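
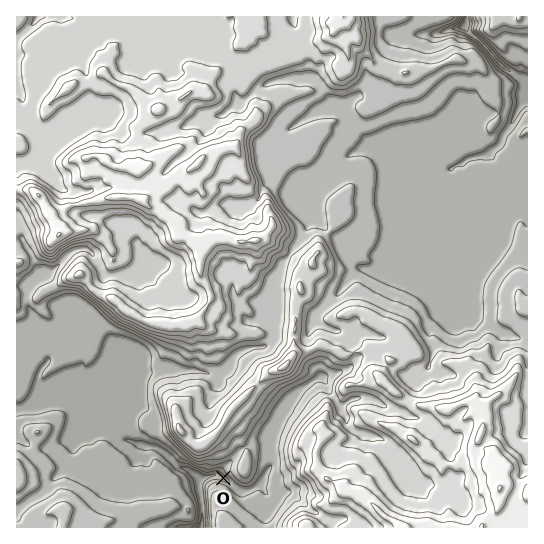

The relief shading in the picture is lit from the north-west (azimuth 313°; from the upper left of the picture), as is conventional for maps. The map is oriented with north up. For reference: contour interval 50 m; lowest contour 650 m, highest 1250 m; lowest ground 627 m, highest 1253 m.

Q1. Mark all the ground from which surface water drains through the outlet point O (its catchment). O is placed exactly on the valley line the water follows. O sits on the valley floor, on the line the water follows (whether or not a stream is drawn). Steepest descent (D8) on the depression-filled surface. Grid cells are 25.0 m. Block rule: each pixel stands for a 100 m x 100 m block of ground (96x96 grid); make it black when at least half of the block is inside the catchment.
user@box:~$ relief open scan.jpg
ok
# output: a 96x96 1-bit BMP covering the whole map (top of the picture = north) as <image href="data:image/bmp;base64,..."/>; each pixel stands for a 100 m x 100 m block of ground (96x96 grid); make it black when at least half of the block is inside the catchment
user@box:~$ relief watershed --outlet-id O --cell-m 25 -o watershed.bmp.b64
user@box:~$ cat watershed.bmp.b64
<image width="96" height="96" href="data:image/bmp;base64,Qk2+BAAAAAAAAD4AAAAoAAAAYAAAAGAAAAABAAEAAAAAAIAEAAATCwAAEwsAAAIAAAAAAAAA////AAAAAAAAAAAAAf///////wAAAAAAAf///////4AAAAAAAf///////8AAAAAAAf///////8AAAAAAAf///////+AAAAAAAf///////+AAAAAAAf///////+AAAAAAAf///////+AAAAAAAf///////+AAAAAAAf///////+AAAAAAAP///////+AAAAAAAB///////+AAAAAAAB///////8AAAAAAAB///////8AAAAAAAB///////4AAAAAAAB///////gAAAAAAAD///////gAAAAAAAD///////gAAAAAAAD///////gAAAAAAAH///////wAAAAAAAP///////wAAAAAAAP///////gAAAAAAAH/////+fgAAAAAAAD/////gDAAAAAAAAB////+AAAAAAAAAAA////4AAAAAAAAAAAf///wAAAAAAAAAAAP///gAAAAAAAAAAAH///AAAAAAAAAAAAD///gAAAAAAAAAAAAf//wAAAAAAAAAAAAf//wAAAAAAAAAAAAP+/gAAAAAAAAAAAAB4AAAAAAAAAAAAAAAAAAAAAAAAAAAAAAAAAAAAAAAAAAAAAAAAAAAAAAAAAAAAAAAAAAAAAAAAAAAAAAAAAAAAAAAAAAAAAAAAAAAAAAAAAAAAAAAAAAAAAAAAAAAAAAAAAAAAAAAAAAAAAAAAAAAAAAAAAAAAAAAAAAAAAAAAAAAAAAAAAAAAAAAAAAAAAAAAAAAAAAAAAAAAAAAAAAAAAAAAAAAAAAAAAAAAAAAAAAAAAAAAAAAAAAAAAAAAAAAAAAAAAAAAAAAAAAAAAAAAAAAAAAAAAAAAAAAAAAAAAAAAAAAAAAAAAAAAAAAAAAAAAAAAAAAAAAAAAAAAAAAAAAAAAAAAAAAAAAAAAAAAAAAAAAAAAAAAAAAAAAAAAAAAAAAAAAAAAAAAAAAAAAAAAAAAAAAAAAAAAAAAAAAAAAAAAAAAAAAAAAAAAAAAAAAAAAAAAAAAAAAAAAAAAAAAAAAAAAAAAAAAAAAAAAAAAAAAAAAAAAAAAAAAAAAAAAAAAAAAAAAAAAAAAAAAAAAAAAAAAAAAAAAAAAAAAAAAAAAAAAAAAAAAAAAAAAAAAAAAAAAAAAAAAAAAAAAAAAAAAAAAAAAAAAAAAAAAAAAAAAAAAAAAAAAAAAAAAAAAAAAAAAAAAAAAAAAAAAAAAAAAAAAAAAAAAAAAAAAAAAAAAAAAAAAAAAAAAAAAAAAAAAAAAAAAAAAAAAAAAAAAAAAAAAAAAAAAAAAAAAAAAAAAAAAAAAAAAAAAAAAAAAAAAAAAAAAAAAAAAAAAAAAAAAAAAAAAAAAAAAAAAAAAAAAAAAAAAAAAAAAAAAAAAAAAAAAAAAAAAAAAAAAAAAAAAAAAAAAAAAAAAAAAAAAAAAAAAAAAAAAAAAAAAAAAAAAAAAAAAAAAAAAAAAAAAAAAAAAAAAAAAAAAAAAAAAAAAAAAAAAAAAAAAAAAAAAAAAAAAAAAAAAAAAAAAAAAAAAAAAAAAAAAAAAAAAAAAAAAAA="/>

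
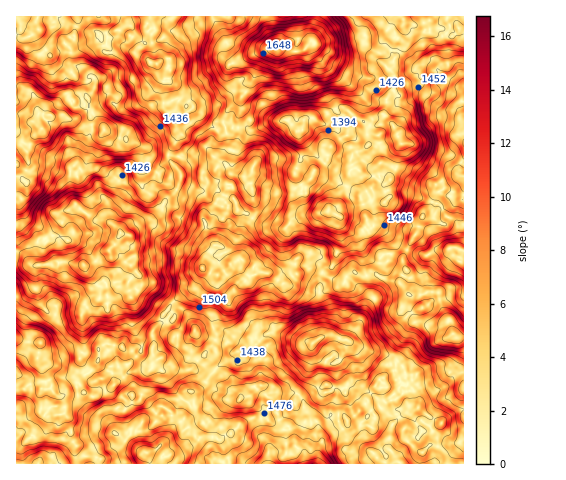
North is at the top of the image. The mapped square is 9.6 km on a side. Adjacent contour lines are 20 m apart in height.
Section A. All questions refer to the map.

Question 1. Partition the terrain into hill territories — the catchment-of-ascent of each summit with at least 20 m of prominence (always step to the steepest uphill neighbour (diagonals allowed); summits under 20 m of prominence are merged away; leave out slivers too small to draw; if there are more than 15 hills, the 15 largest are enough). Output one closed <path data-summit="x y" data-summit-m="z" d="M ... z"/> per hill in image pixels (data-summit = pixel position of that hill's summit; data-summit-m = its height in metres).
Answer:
<path data-summit="277 47" data-summit-m="1681" d="M463 16l-312 0-5 11 5 7-9 9-2 7 6 9 11 5 1 12 6 6 0 26 5 5 16 0 8-6 17 19 7 3 14-2 21 3 18-8 17-2 11 12 4 12 0 13-7 17 7 12 0 15 3 8 8 4 16-2 11 6 13 2 16 11 5-7 0-15 14-9-3-14 5-6 0-4 6-8 2-14 3-9-7-18-10-13 3-8 0-7 8-13-1-9-5-7 13-23-1-10 2-4 0-11 27 11 0-9 3 5 9 1 6 6 5 1 7-7 4-1z"/><path data-summit="41 129" data-summit-m="1617" d="M150 16l-111 0-3 5 2 8-4 5-8 4-10 0 0 214 8 3 9 11 5-1-2-3 2-20 12-6 13-14 2-9 10-8 17 13 19 4 9 8 0 3 9 1 8-10 20-8 10-17 5-3 6-9 3-14-12-14 0-6 9-17-2-16-12-12 0-26-6-6-1-12-31-15-6 0-5 3-10 0-5-16 19-6 17 10 2 3-1 9 7 5-4-9 11-14-5-7 4-8z"/><path data-summit="202 267" data-summit-m="1606" d="M181 180l-5 12-9 7-10 17-20 8-8 10-9-1-4 10-7 8 11 5 10 8 14 19 8 1 7 5 23 20 6 5 9 20 27 9 11 9 15-4 17-15 14 1 27 9 11-4 4-5 1-11 0-17-5-11 1-18 6-8 6-3 10-23-3-12 1-14-12-6-30 6-13 11-7 0-16-4-23-13-7-13-10-4-7-5-9-1-3 2-7 0z"/><path data-summit="453 334" data-summit-m="1614" d="M375 217l-2 10-4 3-16-11-13-2-1 14 3 12-10 23-6 3-6 8-1 18 5 11-2 30 13 0 34 15 16 3 10 5 9 11 3 14 6 6 0 9 5 10 22 13 6 10 10 9 7 0 1-190-13-3-5 2-11 0-11 5-17-5-8-4-24-23z"/><path data-summit="17 337" data-summit-m="1598" d="M32 264l-16 1 0 173 6-6 5 0 7 5 6 18 0 8 21-9 9-10 15-8 7-2 16 1 4-1 2-3-5-11-5-38-2-3-7-1-15-18 4-10-3-35-8-1-14 2-11-4-5-5-7-17 0-24z"/><path data-summit="463 143" data-summit-m="1581" d="M404 21l-3 15 1 10-13 23 5 7 1 9-8 13 0 7-3 8 10 13 7 18-3 9-2 14-6 8 0 4-5 6 0 4 4 9 23-2 27 8 5 10 13 9 1 26 5 1 1-221-4 0-9 7-9-7-9-1-3-5 0 9z"/><path data-summit="252 169" data-summit-m="1556" d="M193 107l-8 6-13-1-2 1 5 4 3 19-9 17 0 6 12 14 0 7 4 4 11 6 7 0 3-2 9 1 7 5 10 4 7 13 23 13 16 4 7 0 13-11 19-3-11-4-4-9 0-15-7-12 7-17 0-13-4-12-11-12-17 2-18 8-21-3-14 2-7-3z"/><path data-summit="160 358" data-summit-m="1531" d="M127 284l-4 3-8-3-14 3-1 11-18 14 2 38-4 10 8 11 9 8 7-1 8-12 6 0 4 10 10 10 0 9 11 0 9 9 14 4 5 5 2 15 20-14 2-9-3-13 8-3 14-18-13-7-8-9 0-6 4-6-1-10-8 4-13 0-5-5-4-12-7-1-7-4-22-18z"/><path data-summit="239 399" data-summit-m="1525" d="M276 333l-9 0-11 12-11 6-7 1-6 7-12 6-20 24-8 3 3 13-2 9-15 9-6 5-3 9-13 12 9 8 17-6 11-6 8-8 14 0 5 3 31-22 26 3 10-7 7-8 4-14 8-10 6-39-12-1z"/><path data-summit="315 463" data-summit-m="1562" d="M313 373l-1 15-17 15-4 7-11 10-11 1-3-3-15 0-32 22 11 24 149-1-7-11-22-14-8-10-3-7-14-9-3-14 2-5-5-3-2-11z"/><path data-summit="423 216" data-summit-m="1543" d="M412 196l-10 2-12-1-6 6-7 2-3 3 1 15 24 23 15 7 13 2 8-5 11 0 5-2 7 1-1-26-13-9-5-10z"/><path data-summit="104 130" data-summit-m="1569" d="M113 104l-10 2-12 10 1 15-11 16-7 18 13 13 9 7 12 21 7-11 1-10 5-7-2-6 1-35 8-26 9-6-15 2z"/>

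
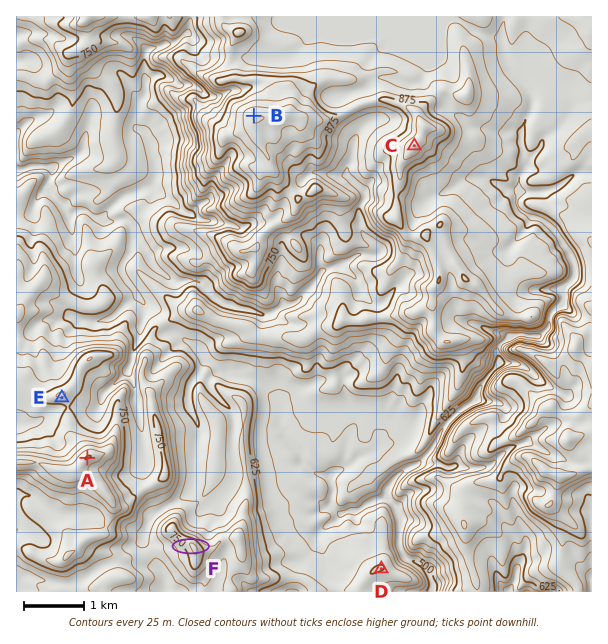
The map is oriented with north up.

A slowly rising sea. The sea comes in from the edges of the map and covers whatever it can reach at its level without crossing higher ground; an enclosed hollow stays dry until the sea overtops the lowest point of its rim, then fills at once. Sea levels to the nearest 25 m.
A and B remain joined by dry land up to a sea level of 625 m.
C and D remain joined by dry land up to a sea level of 600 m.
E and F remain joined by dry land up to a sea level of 675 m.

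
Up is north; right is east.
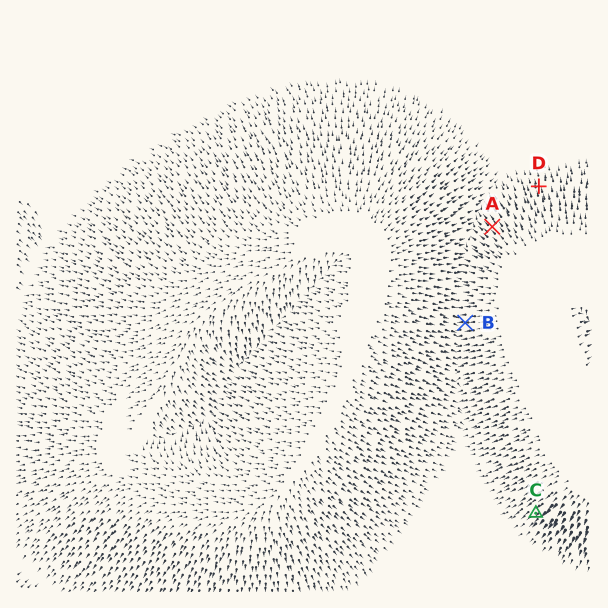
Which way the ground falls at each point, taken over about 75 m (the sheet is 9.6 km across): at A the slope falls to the NW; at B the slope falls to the W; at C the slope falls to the SW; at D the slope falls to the N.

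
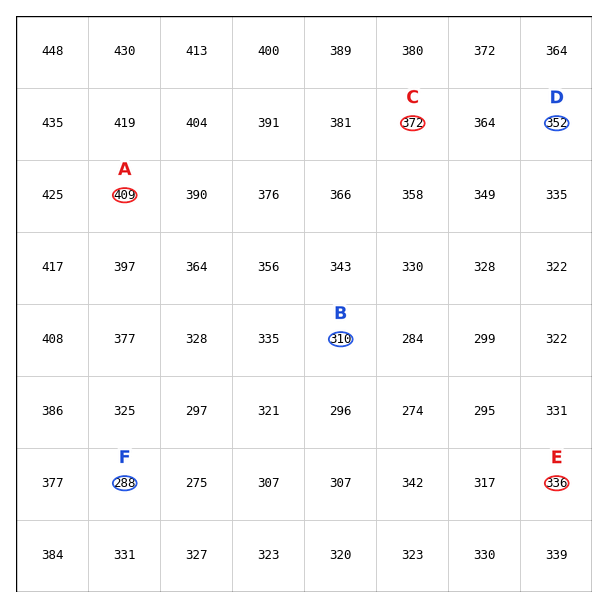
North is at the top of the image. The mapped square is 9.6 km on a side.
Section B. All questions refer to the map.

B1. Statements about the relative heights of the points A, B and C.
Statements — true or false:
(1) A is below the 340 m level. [false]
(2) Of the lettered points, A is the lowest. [false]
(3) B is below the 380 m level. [true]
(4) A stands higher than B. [true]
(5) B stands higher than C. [false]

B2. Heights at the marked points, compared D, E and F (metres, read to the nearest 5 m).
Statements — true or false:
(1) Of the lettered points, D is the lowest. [false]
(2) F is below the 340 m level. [true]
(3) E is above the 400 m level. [false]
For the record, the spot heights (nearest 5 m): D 350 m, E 335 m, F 290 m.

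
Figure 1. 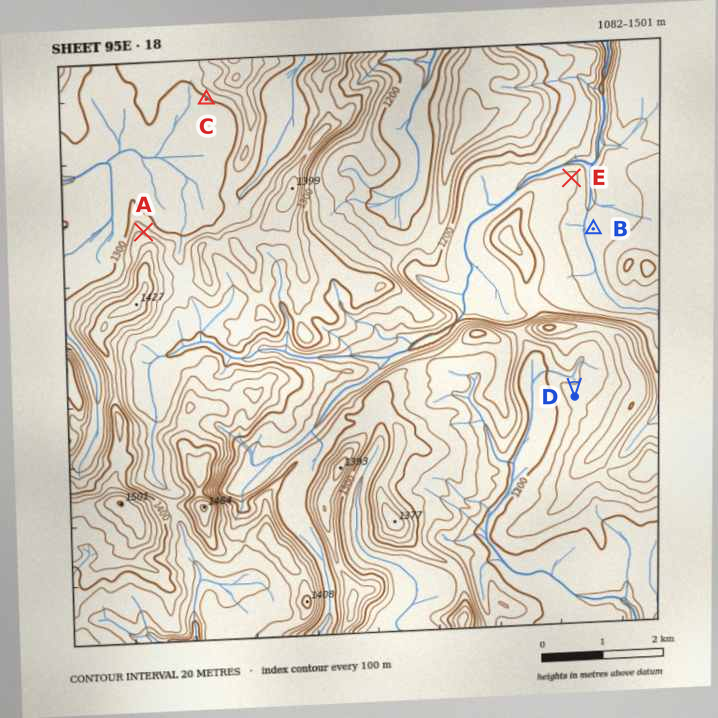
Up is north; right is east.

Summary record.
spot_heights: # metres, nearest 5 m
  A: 1335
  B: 1155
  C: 1295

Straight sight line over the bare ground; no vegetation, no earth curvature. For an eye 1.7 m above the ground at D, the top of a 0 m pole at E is hidden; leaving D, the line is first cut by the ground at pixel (574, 361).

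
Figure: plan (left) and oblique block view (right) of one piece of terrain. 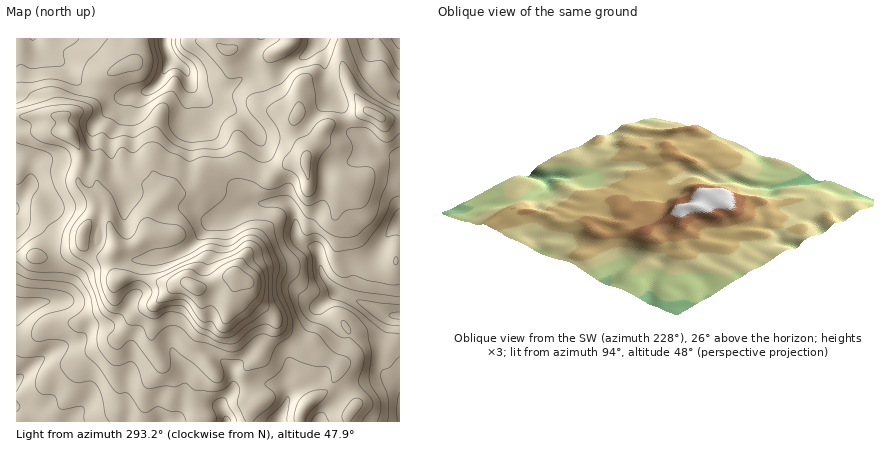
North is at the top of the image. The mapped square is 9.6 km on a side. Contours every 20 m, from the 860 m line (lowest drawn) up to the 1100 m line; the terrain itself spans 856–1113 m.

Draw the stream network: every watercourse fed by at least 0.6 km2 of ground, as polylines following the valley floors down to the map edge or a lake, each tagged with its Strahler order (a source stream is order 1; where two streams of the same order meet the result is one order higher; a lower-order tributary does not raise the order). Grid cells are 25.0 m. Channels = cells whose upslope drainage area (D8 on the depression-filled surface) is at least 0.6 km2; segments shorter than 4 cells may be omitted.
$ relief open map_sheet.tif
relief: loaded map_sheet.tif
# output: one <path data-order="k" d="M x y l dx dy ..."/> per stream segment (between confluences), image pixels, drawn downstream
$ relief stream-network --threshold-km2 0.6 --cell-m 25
<path data-order="1" d="M38 410l0 2-10 0-4-4-8 0 0-2"/><path data-order="1" d="M88 400l-4 4-12 14-2 4"/><path data-order="2" d="M288 398l-2 6-8 14 0 4"/><path data-order="2" d="M400 388l0 24"/><path data-order="1" d="M310 384l-14 6-8 8"/><path data-order="1" d="M392 382l8 6"/><path data-order="2" d="M232 372l0 18-10 12 0 8 2 4 2 8"/><path data-order="1" d="M132 366l-6 16 0 40"/><path data-order="1" d="M288 362l2 0 0 12-4 6 2 18"/><path data-order="1" d="M252 350l-20 20 0 2"/><path data-order="1" d="M174 334l-2 6 0 8 4 10 4 4 4 10 0 22-4 20-8 8-10 0"/><path data-order="1" d="M210 328l-4 6 0 16 22 16 4 4 0 2"/><path data-order="1" d="M320 312l0-6 2-2"/><path data-order="1" d="M308 304l2 2 10 0 2-2"/><path data-order="2" d="M322 304l12-12 4 0"/><path data-order="2" d="M50 302l-12 0-18 8-4 0"/><path data-order="1" d="M62 300l-12 0 0 2"/><path data-order="1" d="M132 300l-4 8-18 16-18 0-16 18-10 2-18 10-4 4-8 6-14 12-6 4 0 2"/><path data-order="3" d="M338 292l20 10 2 0 22 12 8 2 10 0"/><path data-order="1" d="M148 260l18-2 18-8 4-2 28-28"/><path data-order="2" d="M318 250l4 22 6 10 10 10"/><path data-order="1" d="M382 242l6-6 12-12 0-2"/><path data-order="1" d="M24 224l-8-8 0-8"/><path data-order="1" d="M312 222l0 20 6 8"/><path data-order="2" d="M216 220l14-4 20-12 4 0 14 0 0-2"/><path data-order="1" d="M100 216l0-2 0-18-10-12-2-6 0-8 2-2 4-10 0-32 30-30"/><path data-order="1" d="M400 214l0 8"/><path data-order="1" d="M192 210l12 10 2 0 10 0"/><path data-order="1" d="M124 206l0-12-10-14-2-6 0-40 8-10 2-6 0-16 6-8"/><path data-order="1" d="M50 202l-16-14-6 0-2 2"/><path data-order="1" d="M254 202l14 0"/><path data-order="2" d="M268 202l18 0 2 2 4 4 2 6 2 24 8 6 8 2 6 4"/><path data-order="2" d="M26 190l-10 10 0 8"/><path data-order="1" d="M348 162l2 0 4-2 14-14 6 0"/><path data-order="1" d="M36 162l-4 4 0 14-6 10"/><path data-order="2" d="M374 146l4 6 4 2 14 0 4 2 0 10"/><path data-order="1" d="M368 140l6 6"/><path data-order="1" d="M258 138l-6-12-14-12-6-4-16-4-10-8"/><path data-order="1" d="M186 130l0-4 0-28 2-2"/><path data-order="1" d="M188 120l0-24"/><path data-order="1" d="M140 98l6-6"/><path data-order="1" d="M332 98l0-6-4-2-2-8-2-24-2-4-6-6 0-8"/><path data-order="2" d="M206 98l-16-16"/><path data-order="2" d="M124 96l4-2"/><path data-order="2" d="M188 96l0-4 0-12"/><path data-order="2" d="M128 94l6-2 10 0 2 0"/><path data-order="2" d="M146 92l4-2 12-12 8-16-2-6"/><path data-order="1" d="M192 90l-2-8"/><path data-order="2" d="M190 82l-2-2"/><path data-order="3" d="M188 80l0-4-2-6-6-6-10-4-2-4"/><path data-order="1" d="M244 76l-12 10-10 4-8 8-8 0"/><path data-order="1" d="M288 64l2-2 16-6 6-8 4-8"/><path data-order="1" d="M58 60l-10-2-8-6-6-4 0-10-2 0"/><path data-order="3" d="M168 56l-4-12 0-6"/><path data-order="1" d="M370 44l0-6 2 0"/><path data-order="2" d="M316 40l0-2 2 0"/><path data-order="1" d="M88 38l-30 0"/>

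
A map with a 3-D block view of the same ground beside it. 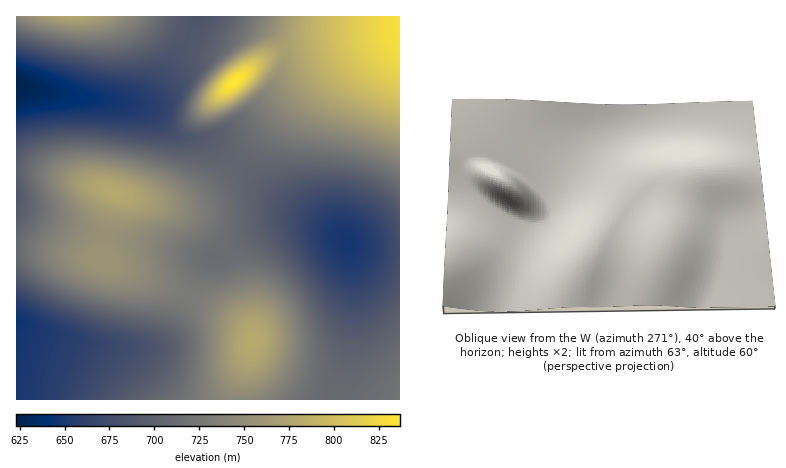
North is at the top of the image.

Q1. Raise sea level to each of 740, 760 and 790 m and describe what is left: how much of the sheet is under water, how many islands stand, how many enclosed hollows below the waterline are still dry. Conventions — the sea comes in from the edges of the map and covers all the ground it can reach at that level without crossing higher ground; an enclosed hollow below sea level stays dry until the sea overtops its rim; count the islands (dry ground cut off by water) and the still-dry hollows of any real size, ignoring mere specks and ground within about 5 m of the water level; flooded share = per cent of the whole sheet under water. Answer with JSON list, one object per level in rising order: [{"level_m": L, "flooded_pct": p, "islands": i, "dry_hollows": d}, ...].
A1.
[{"level_m": 740, "flooded_pct": 72, "islands": 1, "dry_hollows": 0}, {"level_m": 760, "flooded_pct": 85, "islands": 2, "dry_hollows": 0}, {"level_m": 790, "flooded_pct": 95, "islands": 1, "dry_hollows": 0}]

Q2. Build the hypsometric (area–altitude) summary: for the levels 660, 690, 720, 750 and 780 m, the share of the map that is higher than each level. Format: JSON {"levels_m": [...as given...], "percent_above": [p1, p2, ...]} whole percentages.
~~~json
{"levels_m": [660, 690, 720, 750, 780], "percent_above": [90, 71, 43, 22, 7]}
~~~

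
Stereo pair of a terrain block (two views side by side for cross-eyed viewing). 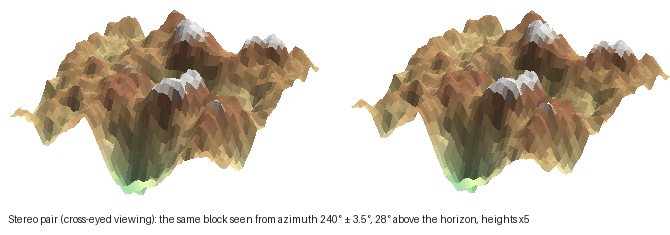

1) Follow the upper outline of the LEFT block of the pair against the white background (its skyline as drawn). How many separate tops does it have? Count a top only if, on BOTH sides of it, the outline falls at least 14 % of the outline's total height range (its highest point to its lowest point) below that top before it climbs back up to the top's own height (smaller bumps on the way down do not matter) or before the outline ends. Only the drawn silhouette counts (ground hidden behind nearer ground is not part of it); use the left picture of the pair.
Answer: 3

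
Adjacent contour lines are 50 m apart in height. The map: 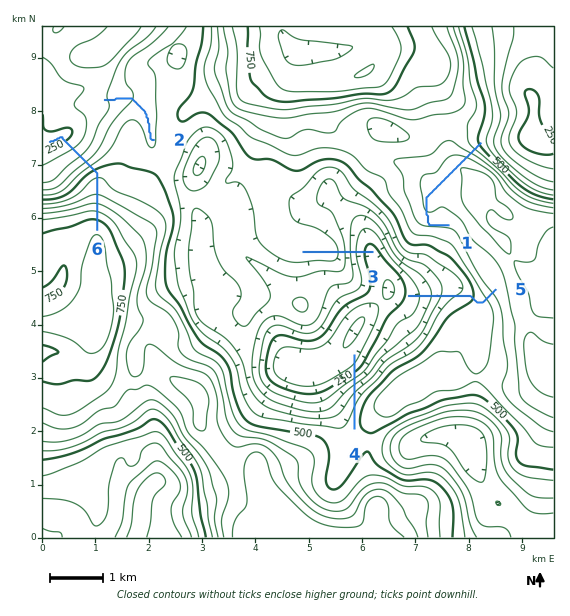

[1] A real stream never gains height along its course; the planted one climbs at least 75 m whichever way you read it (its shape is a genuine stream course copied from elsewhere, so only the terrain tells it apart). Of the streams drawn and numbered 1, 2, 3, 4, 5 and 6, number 1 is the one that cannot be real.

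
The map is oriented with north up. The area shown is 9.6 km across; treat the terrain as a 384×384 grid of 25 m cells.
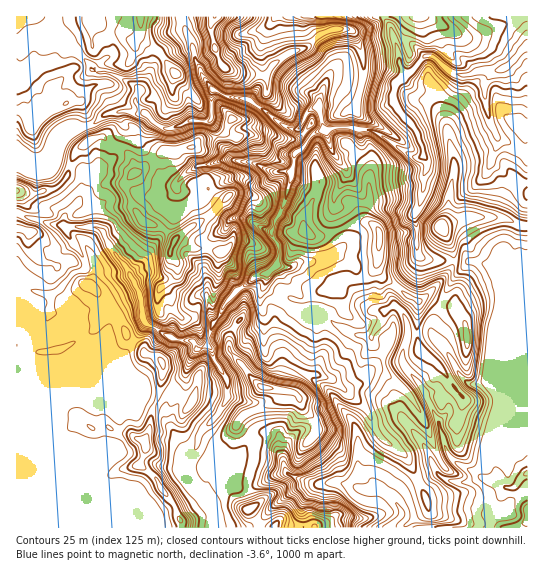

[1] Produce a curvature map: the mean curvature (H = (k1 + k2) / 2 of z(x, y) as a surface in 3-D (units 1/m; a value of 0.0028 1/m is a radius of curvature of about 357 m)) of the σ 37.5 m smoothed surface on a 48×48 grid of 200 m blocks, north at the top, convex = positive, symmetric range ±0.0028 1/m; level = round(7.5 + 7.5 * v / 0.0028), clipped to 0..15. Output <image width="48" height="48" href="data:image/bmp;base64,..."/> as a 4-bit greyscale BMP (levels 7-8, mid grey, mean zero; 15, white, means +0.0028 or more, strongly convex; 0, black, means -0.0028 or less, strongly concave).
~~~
<image width="48" height="48" href="data:image/bmp;base64,Qk32BAAAAAAAAHYAAAAoAAAAMAAAADAAAAABAAQAAAAAAIAEAAATCwAAEwsAABAAAAAAAAAAAAAAABEREQAiIiIAMzMzAERERABVVVUAZmZmAHd3dwCIiIgAmZmZAKqqqgC7u7sAzMzMAN3d3QDu7u4A////AHd4h3h3d3ZtlndXeOibyYZ3Vah2ipiHZHeHd3h3d3WLV3aPo5xMivt5qFe6hnd4lXd3d3h3d2bIV3aY3BhlV4NXhXe4h3d3mXeIh3d3d221Z3hmWuZUVmVnZ3ipmaiGaneHd3eHZY1FeHd4g1cjRGZ3d2qFJnVnhXd3d3d5rKVGiHd4qFHHd4Z3dop091eIl3d3d3d2WXlmeHh3m0P3d5V2aMlLNqZ4iXd3d3d2SNlXZ3d3iUXdlqVnq6hMLIZ4h3d4h3hnrMVXdoiHeWZsyIRaqYOmW4Z3iHd4h5mnhNZJdFjmZlhm3JNrd1bhupZneHd4eIeGdbVsdzW9h3WaqDObdlnCaodneHd3iHd3dpeH54GGeam6pRq3Vnw6abpnh3d3d3d3d2pnuJNYp5rNcKt2dqoZfMlnd3d3d4h4d1tnipJn/rulKZiYebKHqSRneHd3d3d3dlyUjnBupUVXuId6mTWIwdZnh3d3d3d3aHy3PxXuUod2lnhplEmLVtVneHiIh3d3W7y7BQ7Hc5mGmWhmp0qnSNZXd4aHiId3mMYCCE2mdZl2eHiEqzpld+ZYd4hod4h3xVAujQ2kVodneFWFjDpXaMZIh4h3eHh5ok99ywbvRod3doqpXCpXibhHh3h2h3eKoXyHe6CfR4d3Z5hVRTx2iZlmiHiGl3iYkJuWRcEfOHiIiIdnk8zGeoh2eHZ3WaqZgZ6HZboElbh4mZeHi7atS4d3eHd6Zph4FmaMZYqVAqmYiJiJuGRrlZd3h3iImTqYJ2i8gqn2ZQRHd3dqpkVlhmZ3h2mHilqBmVjWV62Cnh5nZnh5uXJVaGd3h2h5g6onh2XXiYvl3gqJl2d5yHCIxod2d4y5Wqg5Z5Wsd1P4gV6rqYZo6KK7xndlaKdDNTNWjMpW2pKzCBqoZ5mdx1LPuJmZvCeqarmIm2Z2aMdjnAm5dWeXZTBaqLu6lYdWhndmp2eIhn3FnYC6lIl5mZRGtYd3derahmhnlnhmeHr6icCppXhqiIU310d3dpVXyHh5qHdly5ZnpMJpylWad3ZGyWR4iVZkqGdnq4eWCKvLYABcyFWaiKk1u4ZXl3d2anZmiIiKViAAG7ldxCmKvHM2uog6hlh3XaaJlnvL3aSpfFQG8Lp9olk3yYh3aGt2ZtyneJt5zprc6b/ww/2KCsNoyHdleWyEVSXJjGAAiSxli1APAQAE6GN5uHdImYipZaQ1hAu4Bgv/0Q9qH+v6ZieJmIc6mIiJybhmdXibfx+WAunUCZq0Q4mIiJdqiHiHiKdohZXHuxAAX6ZXKojGY8mIiZWIeHeJd4vMU2e3pAu8XWNYV4bXUnial6eId3d4mFQzl1jPgI7am3VWdYbJdzbZMjZVeXiHe1aryGfLMb+ZaOhmZWbZhJKyXHZ1WXh4ZXtWeXuHGviVR47sdETYc7gVtpmZZmd3Zpl3mZiXJfZKdneMlmiWcqXJeZmIhod3d4h4eoRFSNUCRXeI7//nU5mHmpiIhoiWh6h3a5plaeurpmVEEzM1R6qZdmZ4mA=="/>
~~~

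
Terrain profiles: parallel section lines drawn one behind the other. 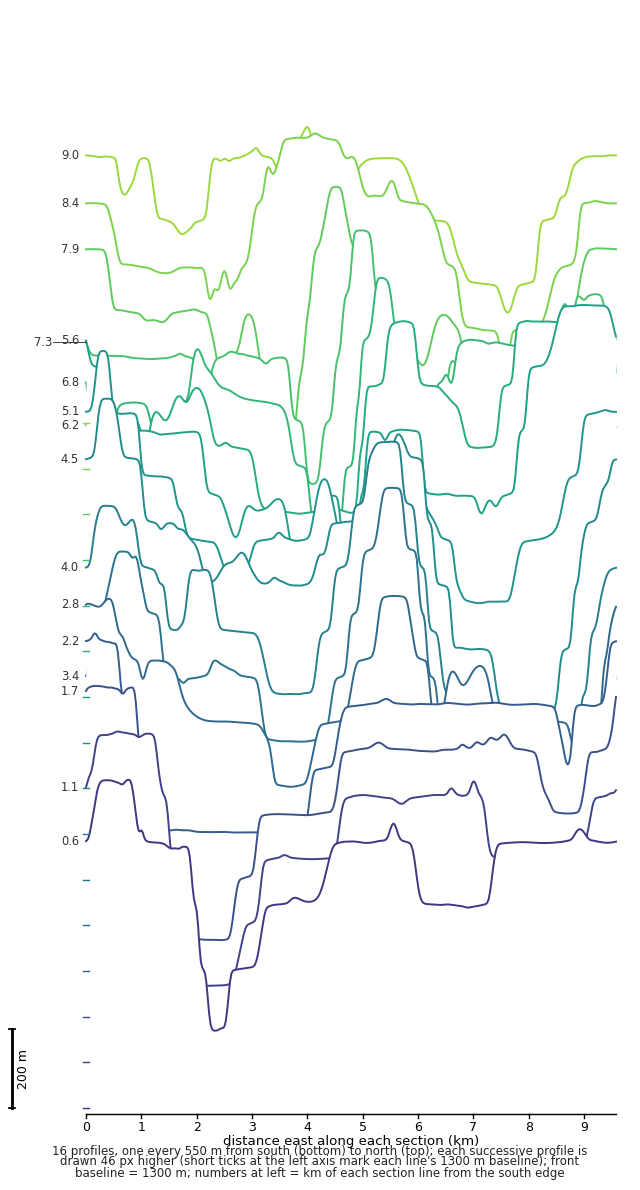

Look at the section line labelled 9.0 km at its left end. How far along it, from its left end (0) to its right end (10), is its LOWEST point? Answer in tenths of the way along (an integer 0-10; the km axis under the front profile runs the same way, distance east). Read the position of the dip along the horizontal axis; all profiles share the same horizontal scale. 8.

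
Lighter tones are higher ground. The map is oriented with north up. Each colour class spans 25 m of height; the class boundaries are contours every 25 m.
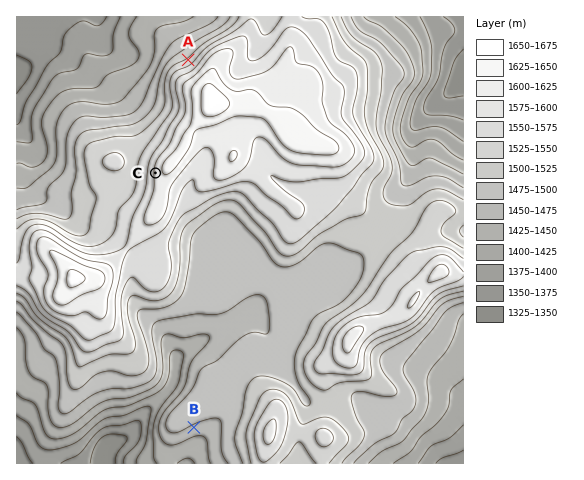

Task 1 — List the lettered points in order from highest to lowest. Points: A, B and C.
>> C A B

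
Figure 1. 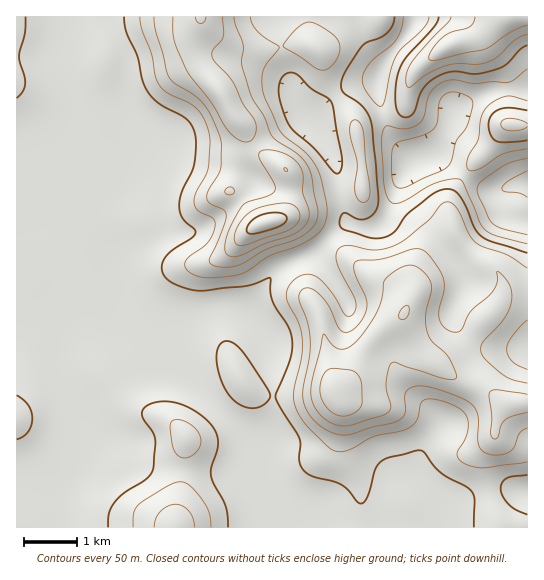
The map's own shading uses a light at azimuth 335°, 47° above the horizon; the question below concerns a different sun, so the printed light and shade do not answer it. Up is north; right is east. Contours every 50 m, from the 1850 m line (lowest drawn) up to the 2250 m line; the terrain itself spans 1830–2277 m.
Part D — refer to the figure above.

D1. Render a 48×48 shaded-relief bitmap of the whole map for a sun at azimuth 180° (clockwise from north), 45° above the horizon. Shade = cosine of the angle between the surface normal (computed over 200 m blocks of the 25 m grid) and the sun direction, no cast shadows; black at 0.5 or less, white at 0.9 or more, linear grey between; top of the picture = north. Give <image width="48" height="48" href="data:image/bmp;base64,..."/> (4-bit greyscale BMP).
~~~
<image width="48" height="48" href="data:image/bmp;base64,Qk32BAAAAAAAAHYAAAAoAAAAMAAAADAAAAABAAQAAAAAAIAEAAATCwAAEwsAABAAAAAAAAAAAAAAABEREQAiIiIAMzMzAERERABVVVUAZmZmAHd3dwCIiIgAmZmZAKqqqgC7u7sAzMzMAN3d3QDu7u4A////AIiIiIiId3ZmZnd4iIiIiIiIiIiIiIh2VYiIiHd3dmZmZmd4iIiIiIiIiIiIiId2VYiIiHd2VURFVWZ4iIiIiIiIiIiIiIh2ZoiIiHd2VERFVWd4iIiZmZmIiIiIiZmHiIiIiHd3ZlVWZ3d4iIiaqqmIiIiJmqqqu4iIiId3d3d4iIiIiIiaqqmYiIiJqru8zJiIiIh3d3iJmZiIiIiImaqZmZiJmavNy5mIiIiHd3iJmYiIiIiImru6qqmId4rLqamIiIiIiIiId3eIiIiavN3MzLqXZmiZmZiIiIiIiZh1RWeJmZmrze7u7cqYd3eJq3eIiIiIiIdUNGiaqZmrzMzMy6mZqpiJq2d4iIiId2VERnmqqZmaqqmZmImrzLmIiWd4iIiIdmVVZ4mqmId3iIiHd5vN3Ll2RHd4iIiId3d3eImYd3ZVZ2d3eazdyodkInd4iIiId3eIiIiGZmZVVVZniau6l2ZUM3eIiIh3iIiIiIhmZ3ZVVEV4iJmYdmZVVXiIiId3iIiIiHdmd3dmZUV4mZh2Znd3d4iIiIh4iIiIiHZmeIh3dkNYmpl1VomZmIiIiIiIiIiIiHZniJmYhkI2iql1VomqqYiIiIiIiIiIiHd3iZqpdUQ1eJh2ZniaqoiIiIiIiIiJmIiImZqoZFZmZniIhmZ4mYiIiIiIiImZqqqpmYiGRHmYdmeJh2VniIiIiIiIiImqvMzLqHVDNYqodmZ3h3d3d4iIiIiIiImqvN3cuXUzR5mHZmZWeIiHZoiIiIiIiIeImb3ty6hUaJhUNFVFeIh1RIiIiIiIiHZlVXre7tyod3UhESNGiYUxEYiIiIiIiIdlQ0au///sl0IhESNXiWIAAIiIiIiIiIh3dkNq3//tt1RVQzRnh0EAAYiIiIiIiIiJqoU0eby7qHiYdVVndjIzRYiIiIiIiIiIq7lRATV3eIq6dURWZDRWd4iIiIiIh4iHibuEEBNVZ4q5ZCI0QzVmZoiIiIiIiIh3VXiGRFd2Z4iXVCEREleHdoiIiIiIiIh3VEVniJmGVnd2ZkMQFIu6mIiIiIiIiIiHZVZ4mZdDRnd2Z2VDNZvMu4iIiIiIiIiHd3eJmFIBRoiGaIh2Znm83YiIiIiIiIiIh3iZhRACV4mGeaqYdlet7oiIiIiIiIiIiImqhRAkeIh2i8y5hlac3YiIiIiIiIiZmZqpdTRXiIdmnNy5dmaJqZiIiIiIiImqqqqGREZ4iHVFisuYd2VEM5mIiIiIiJq8zLlkNFeJmHQ1eaqYiIYxEZiIiIiIiavMzKdVVniZqXVFZ5qqq7llRIiIiIiIiZq8uoVVZ4maqodnZovN3dy5mHd4iIiIiImqmFRWeJqrupmJdWre/u7cqnd4iIiIiIiZh2Z3iau7uqqqlTWt/t3cuoiIiIiIiZmZmIiIiJqqmJmrpyFJzMzMu4iIiIiImZmJmZl2ZniHZnibuVACaJmszIiIiIh4iZiImphmZndlVniaunMAJGib3YiIiIiIiIiImZdmZ3dlVniJuoUhE1ebzQ=="/>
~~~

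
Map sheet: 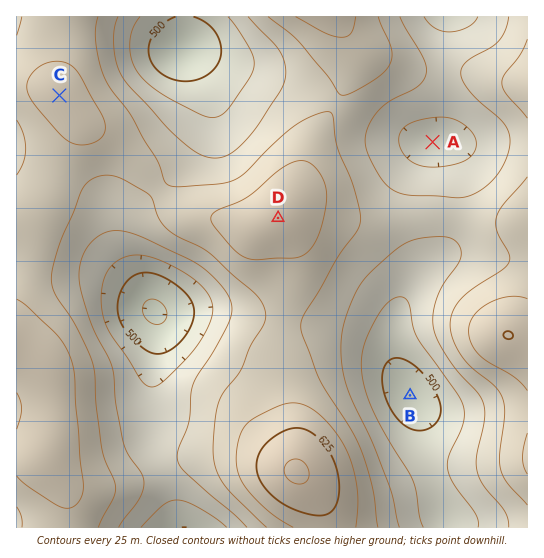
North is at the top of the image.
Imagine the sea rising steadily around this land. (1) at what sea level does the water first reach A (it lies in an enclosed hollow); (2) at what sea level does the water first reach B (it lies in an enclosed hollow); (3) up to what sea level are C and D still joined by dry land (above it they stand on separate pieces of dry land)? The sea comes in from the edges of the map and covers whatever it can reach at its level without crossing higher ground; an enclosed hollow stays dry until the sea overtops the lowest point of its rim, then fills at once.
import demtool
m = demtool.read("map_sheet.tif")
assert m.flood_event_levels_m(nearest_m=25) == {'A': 550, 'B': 525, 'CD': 575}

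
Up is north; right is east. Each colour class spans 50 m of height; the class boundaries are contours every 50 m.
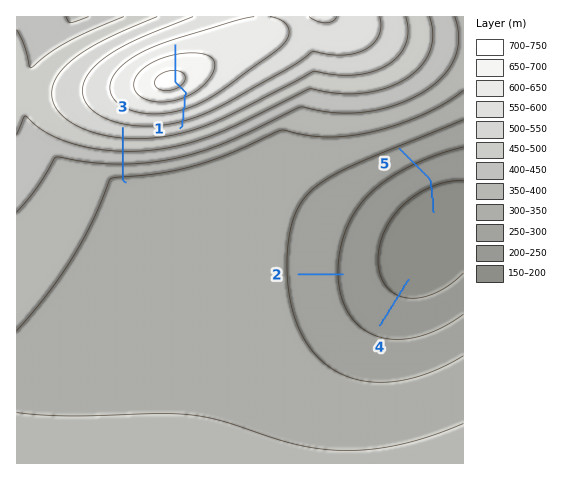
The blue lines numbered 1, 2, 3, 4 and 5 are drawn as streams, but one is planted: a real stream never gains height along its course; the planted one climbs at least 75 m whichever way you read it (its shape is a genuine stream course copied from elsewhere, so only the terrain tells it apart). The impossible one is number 1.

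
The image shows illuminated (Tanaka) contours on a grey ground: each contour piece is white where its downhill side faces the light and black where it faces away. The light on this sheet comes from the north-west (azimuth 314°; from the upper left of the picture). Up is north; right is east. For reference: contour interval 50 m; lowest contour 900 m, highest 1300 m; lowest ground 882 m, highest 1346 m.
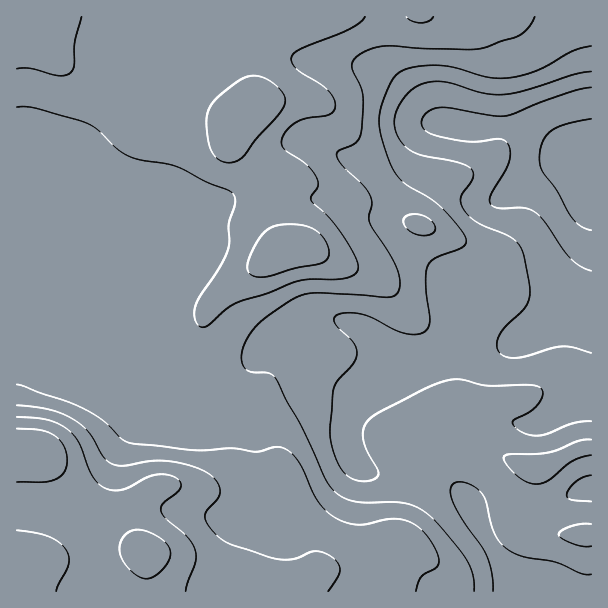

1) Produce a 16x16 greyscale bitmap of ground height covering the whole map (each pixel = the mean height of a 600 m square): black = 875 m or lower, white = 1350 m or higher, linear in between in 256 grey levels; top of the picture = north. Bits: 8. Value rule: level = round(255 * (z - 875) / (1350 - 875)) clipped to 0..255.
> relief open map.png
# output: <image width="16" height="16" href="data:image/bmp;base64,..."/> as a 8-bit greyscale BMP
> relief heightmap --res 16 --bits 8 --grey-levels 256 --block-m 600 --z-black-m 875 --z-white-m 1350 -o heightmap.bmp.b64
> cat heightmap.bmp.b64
<image width="16" height="16" href="data:image/bmp;base64,Qk02BQAAAAAAADYEAAAoAAAAEAAAABAAAAABAAgAAAAAAAABAAATCwAAEwsAAAABAAAAAAAAAAAAAAEBAQACAgIAAwMDAAQEBAAFBQUABgYGAAcHBwAICAgACQkJAAoKCgALCwsADAwMAA0NDQAODg4ADw8PABAQEAAREREAEhISABMTEwAUFBQAFRUVABYWFgAXFxcAGBgYABkZGQAaGhoAGxsbABwcHAAdHR0AHh4eAB8fHwAgICAAISEhACIiIgAjIyMAJCQkACUlJQAmJiYAJycnACgoKAApKSkAKioqACsrKwAsLCwALS0tAC4uLgAvLy8AMDAwADExMQAyMjIAMzMzADQ0NAA1NTUANjY2ADc3NwA4ODgAOTk5ADo6OgA7OzsAPDw8AD09PQA+Pj4APz8/AEBAQABBQUEAQkJCAENDQwBEREQARUVFAEZGRgBHR0cASEhIAElJSQBKSkoAS0tLAExMTABNTU0ATk5OAE9PTwBQUFAAUVFRAFJSUgBTU1MAVFRUAFVVVQBWVlYAV1dXAFhYWABZWVkAWlpaAFtbWwBcXFwAXV1dAF5eXgBfX18AYGBgAGFhYQBiYmIAY2NjAGRkZABlZWUAZmZmAGdnZwBoaGgAaWlpAGpqagBra2sAbGxsAG1tbQBubm4Ab29vAHBwcABxcXEAcnJyAHNzcwB0dHQAdXV1AHZ2dgB3d3cAeHh4AHl5eQB6enoAe3t7AHx8fAB9fX0Afn5+AH9/fwCAgIAAgYGBAIKCggCDg4MAhISEAIWFhQCGhoYAh4eHAIiIiACJiYkAioqKAIuLiwCMjIwAjY2NAI6OjgCPj48AkJCQAJGRkQCSkpIAk5OTAJSUlACVlZUAlpaWAJeXlwCYmJgAmZmZAJqamgCbm5sAnJycAJ2dnQCenp4An5+fAKCgoAChoaEAoqKiAKOjowCkpKQApaWlAKampgCnp6cAqKioAKmpqQCqqqoAq6urAKysrACtra0Arq6uAK+vrwCwsLAAsbGxALKysgCzs7MAtLS0ALW1tQC2trYAt7e3ALi4uAC5ubkAurq6ALu7uwC8vLwAvb29AL6+vgC/v78AwMDAAMHBwQDCwsIAw8PDAMTExADFxcUAxsbGAMfHxwDIyMgAycnJAMrKygDLy8sAzMzMAM3NzQDOzs4Az8/PANDQ0ADR0dEA0tLSANPT0wDU1NQA1dXVANbW1gDX19cA2NjYANnZ2QDa2toA29vbANzc3ADd3d0A3t7eAN/f3wDg4OAA4eHhAOLi4gDj4+MA5OTkAOXl5QDm5uYA5+fnAOjo6ADp6ekA6urqAOvr6wDs7OwA7e3tAO7u7gDv7+8A8PDwAPHx8QDy8vIA8/PzAPT09AD19fUA9vb2APf39wD4+PgA+fn5APr6+gD7+/sA/Pz8AP39/QD+/v4A////APPh2+XVvLazsKuhk35XUFzo3Nrn0rOpqKednY5oYW932NPO0MOvpKKQenlsXWNqY/Pdt7SzpJqYdlxlZGZzfXHhxJqMh4eKhWdcbHNxZ19nm42GhoGCf3dkV1lkY2BdUIOAgYGGiHhzalxTVFNISEh+fn+BjJKAcmZdZFxMRT46fn9/gYaWoZSHhHpbSUc/Mn5+fn6Ajaq+sI52aVlJOiJ+fX1+gIufppiAdG5IMCYNfn+Ch4ybo6KOd2JTQygTB4WIkp2jsLCUgnZPMiwoEgaWnJ+hpK+8qpZ9TC4vNCgara2joKCjqpyLeGRXXmZbSbOwo56en52dmIuFiIF6c2U="/>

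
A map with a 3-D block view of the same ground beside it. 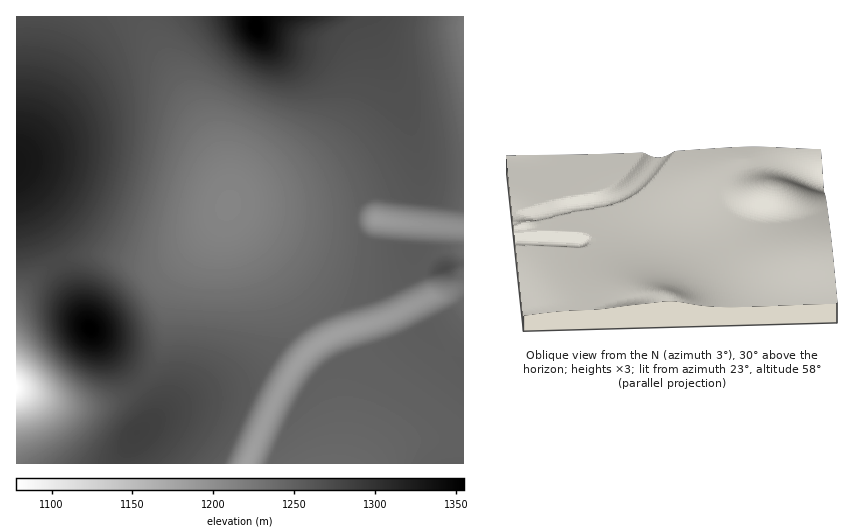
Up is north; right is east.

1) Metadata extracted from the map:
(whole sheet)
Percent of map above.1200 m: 95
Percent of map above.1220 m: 88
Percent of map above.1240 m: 72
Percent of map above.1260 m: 39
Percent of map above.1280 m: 17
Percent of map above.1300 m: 9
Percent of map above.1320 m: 4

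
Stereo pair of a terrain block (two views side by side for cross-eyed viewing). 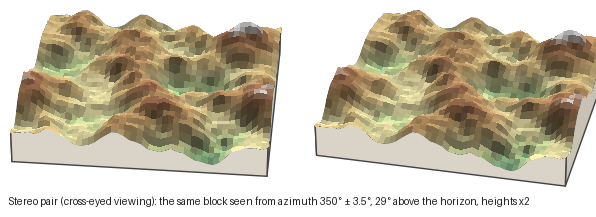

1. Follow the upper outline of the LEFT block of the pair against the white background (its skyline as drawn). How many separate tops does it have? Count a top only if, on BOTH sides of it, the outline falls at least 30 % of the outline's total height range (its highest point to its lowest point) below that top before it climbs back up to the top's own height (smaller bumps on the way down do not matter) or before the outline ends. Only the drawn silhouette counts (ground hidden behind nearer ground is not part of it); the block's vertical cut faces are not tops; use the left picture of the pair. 0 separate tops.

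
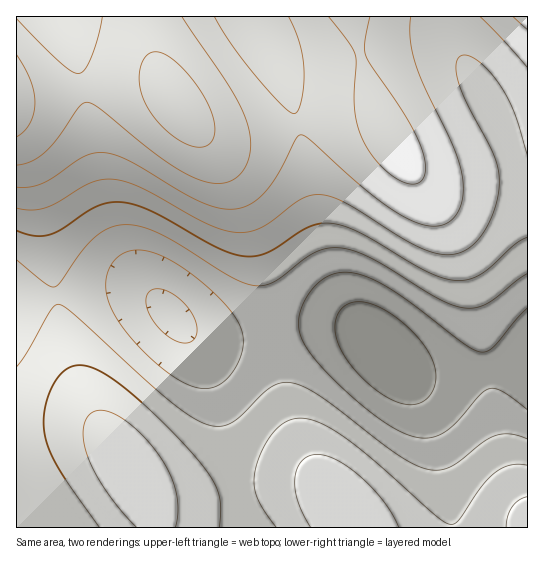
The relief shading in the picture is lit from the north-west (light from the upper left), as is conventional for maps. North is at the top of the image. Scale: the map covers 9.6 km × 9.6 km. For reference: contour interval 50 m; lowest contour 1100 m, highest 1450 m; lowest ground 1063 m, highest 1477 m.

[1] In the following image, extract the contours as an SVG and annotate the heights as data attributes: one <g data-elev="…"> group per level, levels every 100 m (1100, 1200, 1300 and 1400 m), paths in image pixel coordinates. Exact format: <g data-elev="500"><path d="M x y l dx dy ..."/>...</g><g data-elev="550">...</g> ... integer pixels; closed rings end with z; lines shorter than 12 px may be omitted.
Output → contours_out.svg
<g data-elev="1100"><path d="M410 405l-16-4-17-11-18-15-14-18-8-16-2-15 3-12 8-9 8-3 8 0 11 2 10 5 24 18 19 22 6 10 3 10 1 9-1 8-4 8-6 6-7 4z"/><path d="M179 342l-8-3-8-6-13-18-3-8-1-8 1-5 4-4 10-1 12 5 11 9 9 12 4 12-1 10-6 5z"/></g><g data-elev="1200"><path d="M527 439l-16-5-14 1-14 7-32 24-12 4-12-1-14-5-18-11-80-60-16-8-12-3-9 2-9 5-28 26-10 8-10 3-12-1-18-8-21-16-93-84-11-9-7-4-4 1-4 4-23 42-11 16"/><path d="M17 260l29 24 5 3 4 0 6-5 22-32 12-13 16-10 16-2 16 2 18 7 69 42 13 7 11 3 9-1 10-3 38-28 11-4 11-2 16 1 17 7 71 42 14 7 12 3 12 0 12-5 40-29"/></g><g data-elev="1300"><path d="M175 527l3-17-2-19-6-17-11-19-17-20-19-16-16-8-6-1-7 1-7 6-3 10 0 14 4 16 8 17 11 19 15 19 15 15"/><path d="M399 527l-14-24-23-25-24-17-12-5-9-2-8 2-7 5-5 8-2 10 0 11 3 12 13 25"/><path d="M527 497l-9 4-6 6-4 10-2 10"/><path d="M17 208l14 2 14-2 12-5 33-20 12-3 12-1 13 3 15 6 71 38 16 5 13 2 12-3 11-4 38-28 10-3 9 0 12 3 13 6 54 33 21 12 20 5 17-1 14-8 13-16 10-23 3-23-1-13-4-15-27-51-9-23-2-11 0-8 3-5 4-2 8 2 10 6 11 11 10 14 13 27 12 40"/></g><g data-elev="1400"><path d="M17 165l14-4 14-9 13-14 21-31 4-4 4-1 14 7 60 49 29 18 15 6 13 2 11-2 9-6 8-10 4-15 0-14-4-18-17-33-47-69"/><path d="M102 17l-4 21-8 21-5 11-7 4-7-3-12-9-42-43"/><path d="M329 17l19 25 7 12 1 9-2 30 1 17 3 17 7 16 10 17 15 14 15 9 12 1 6-5 2-9 0-11-5-14-14-28-35-52-6-11 0-13 5-24"/><path d="M513 17l14 13"/></g>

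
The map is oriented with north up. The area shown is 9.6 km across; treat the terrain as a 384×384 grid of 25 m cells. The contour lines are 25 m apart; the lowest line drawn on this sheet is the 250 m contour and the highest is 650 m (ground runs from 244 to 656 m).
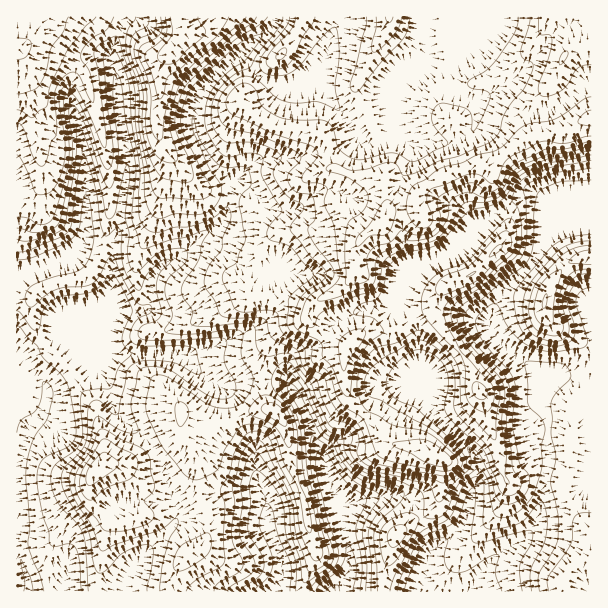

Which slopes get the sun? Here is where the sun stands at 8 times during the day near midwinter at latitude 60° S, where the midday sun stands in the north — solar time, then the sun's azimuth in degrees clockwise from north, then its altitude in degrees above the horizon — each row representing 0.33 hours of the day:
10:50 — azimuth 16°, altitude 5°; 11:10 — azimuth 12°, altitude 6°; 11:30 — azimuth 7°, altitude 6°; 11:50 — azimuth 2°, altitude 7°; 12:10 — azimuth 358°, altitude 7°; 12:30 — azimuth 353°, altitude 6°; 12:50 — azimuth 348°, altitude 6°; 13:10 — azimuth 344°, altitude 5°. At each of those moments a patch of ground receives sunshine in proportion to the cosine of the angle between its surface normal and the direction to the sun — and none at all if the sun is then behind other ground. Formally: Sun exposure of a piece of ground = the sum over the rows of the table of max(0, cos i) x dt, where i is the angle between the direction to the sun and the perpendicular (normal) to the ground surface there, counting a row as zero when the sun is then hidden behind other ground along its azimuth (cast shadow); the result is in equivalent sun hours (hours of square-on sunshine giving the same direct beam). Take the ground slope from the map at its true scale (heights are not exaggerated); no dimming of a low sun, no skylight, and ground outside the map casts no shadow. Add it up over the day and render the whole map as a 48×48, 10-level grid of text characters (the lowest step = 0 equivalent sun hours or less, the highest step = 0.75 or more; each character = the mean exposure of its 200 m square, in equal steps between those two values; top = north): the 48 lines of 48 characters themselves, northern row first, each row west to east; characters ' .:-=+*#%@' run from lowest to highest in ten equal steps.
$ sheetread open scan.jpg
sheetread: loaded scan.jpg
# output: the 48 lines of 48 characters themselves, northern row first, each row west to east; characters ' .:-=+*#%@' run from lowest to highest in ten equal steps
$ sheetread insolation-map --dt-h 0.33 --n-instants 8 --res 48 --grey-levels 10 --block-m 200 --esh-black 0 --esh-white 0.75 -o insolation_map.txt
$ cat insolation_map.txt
----:...:++-::===:   -*=.:----:.:---------=-.:--
+=-:..  .*@@*-::.   .%%-.:--=+: :-------=++-:===
=-:...  .=%@#:      %@*:::--=-  :------==+-:-+=-
:--::==.  :-.      =#-..:--==: .------===-:-+-. 
.::..-+-.  .     .%%.  .---==..---======-:-+=:..
::.  :==:. :.   .%@@+ .----=-:---===-=----+=:.:-
..:.  -=::::.   =#++++====-::----===----=++-..-+
 .:=  :=::--.  .=:.-+***++=::-----==+=-=++-::=*#
 ::=: .=-:--:: ::. .-*####*-:-------======+**#+=
.:--=  =-.::-=-.     .:==++=::-----::-===*+==-: 
::---. --...-*+:         .==--==-----+##*=:     
::--:. .:.. .=*=        :=*####%*+*#%@@#=.      
:.::... .::  .=*:   .-=**+=*%%%**%%@%+:-:       
-:..... .--.  :+*:...:-=.  .-==-*#+:   .        
-:......:=-.   :--==:.   :-:::-=++.             
-::.:::::-:..    .-=-:  .-====++===.           .
 .:.:::::-:.     .--=====::=+++-:-=-     :     .
    .::  ..      =--=====-:=*=:.        =+.    .
     :-::-.    .==---:  :--==.       ..##=:..-*@
    .-=.:-:   .-====-:.  :--:       .-%#. .:+@@@
   .-+=..:   :++++=----.  .---     :*@%.  .+@#: 
. .=++:    .+*+=====----:-=-:-.   :%@*.   =@@:  
-+=.      .-===-::-====*@@#.   ..:+-     .*%=   
-:     ::  .::::::----=##-    .::=-      .=+:.  
 .  ..:-::-=::--:.    -+:    .:-=-::     .-::=..
 .:------*%%+=-:     :-:::.:=++*=..=:    .. .+=:
  :-----==-:.       ..   .=#*:..   .*-  .     :-
..==----:          .:    :--        :%#=:.     :
-..-=---+++=:    .::.   ..::         +@%+-     .
=-  -=-=+*#@@#=::::::      :..  .:.  -%@@+:   ::
--:.:+**====*%%*-::-=:    ..::-:--:::=#%#+:. .--
----:=#*++===*%@#*+*#%-   ..=+*+=---=::---:::--=
----:-**=----==*%%#*+%@.    -*#%%*--:   ::------
::=--:+#+:::---===:   +=     =+*#%#:   .:-==--=-
-===--+@@*-::----:    .-     :+#%@@%.  :===--==-
-=++*##%@@*-::--:.    .:    ..-=++%@#   =+=-----
-=*%@@@*##*=..:--:    .:.   :.  .:-#@=  -===----
-=+*%@*-::--::::::.    -:           ..  :++--=--
----==.  .-=-::....    -=.              :*+:----
--::..    .:-::----:   :*:             .  ..:---
--:.   .:-=---:-==-:.  :+-.           .:   .:-=+
--:.   --==-----=-::.:::==:.   ..     ::   .:-=*
---:.  ::.  :====----:::-*-::-*#+    .:    :---=
==-:...     -**+--+*+:...*+:.:-:     :.   .====-
::::.::.   :=+=-:=***-. .==:.::     ..   .-++++=
-.::.::.  :==-. .:===-...  .:::     ....:==***=:
=.:::-:::-==-.       .::   .--:   ....:----+*+:.
-::::-----==-:::.    .-:   -=-:.. :...:---::-::-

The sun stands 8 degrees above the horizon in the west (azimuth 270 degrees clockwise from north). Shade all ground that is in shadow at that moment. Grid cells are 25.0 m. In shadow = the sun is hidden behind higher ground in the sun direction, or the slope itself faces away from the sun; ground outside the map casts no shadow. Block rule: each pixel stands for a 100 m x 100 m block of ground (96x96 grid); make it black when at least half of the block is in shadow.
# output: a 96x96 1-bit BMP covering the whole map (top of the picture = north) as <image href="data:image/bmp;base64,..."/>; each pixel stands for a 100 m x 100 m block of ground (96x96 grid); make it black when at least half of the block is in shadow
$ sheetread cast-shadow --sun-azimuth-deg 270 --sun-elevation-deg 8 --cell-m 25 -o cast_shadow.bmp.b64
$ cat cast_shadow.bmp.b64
<image width="96" height="96" href="data:image/bmp;base64,Qk2+BAAAAAAAAD4AAAAoAAAAYAAAAGAAAAABAAEAAAAAAIAEAAATCwAAEwsAAAIAAAAAAAAA////AAAAAADAAAAAAAD4A+AAAADAAAAAAAB8A/AAAACAAAAAAPB+A/AAAACAAAAAAPA/AfAAAAAAAAAAAfgfgfgAAAAAAAAAAfAfgfwAAAAAAAAAAeAfgPwAAAAAAAAAHAA/gP4AAAAAAAAAP8A/gP8AAAAAAAAAP8A/gH8AAAAAAAAAP8B/gHwAAAAAAAAAP8B/gACAAAAAAAAAH8B/gAHgAAAAAAAAH8B/gAHwAAAAAAAAH8D/gAHwBgAAAAAAD8D/gAH4BgAAAAAAD4D/AAD4DwAAAAAAH4D+AAD4HwAAAAAAH4H+AAD8HwAAAAAAH4H8AAD8OgAAAAAAH4H8AAD8PAAAAAAAH4P4AAD+fAAAAAAAHwP4AAD8fgAAAAAADwP4AAH8fgAAAAAADwPwAAPwfgAAAAAABgPwAAfg/gAAAAAAAAPgAAeA/gAAAAAAAAfgAAYA/gAAAAAAAAfAAAAA/gAAAAAAAA/AAAAB/wAAAAAAAA/AAAAB/wAAAAAAAB+AQAAB/4AAAAAAAB8A4AAB/4AAAAAAAB4A8AAD/4AAAAAAADwB+AAD/4AAAAAAABwB/AAD/wAAAAAAABgB/AAH/AAAAAAAAAAB+AAH/AAAAAAAAAAA+AAP+AAAAAAAAAAA+AAf8AAAAAAAAAAA+AA/4AAAAAAAAAAAeAB/wAAAAAAAAAAAIAB/gB8AAAAAAAAAAAD/AB8AAAAAAAAAAAD/AD8AAAAAAAAAAAH+AH8AAAAAAAAAAAH+AH8AAAAAAAAAAAH+AH8AAAAAAAAAAAD+AH8AAAAAAAAADAB/AH8AAAAAAAAAHgAfwH8ABwQAAAAAH4AP8D8ABwQAAAAAP8AH+B8AAwYAAAAAP8AD/AAAAwIAAAAAP4AB/gAAAAAAAAAAP4AA/wAAAAAAAAAAAYAAf4AAAAAAAAAAAYAAf8AAAAAAAAAAAQOAP8AAwAAAAAAAAwfgP8AB8AAAAAAAAwf4H4AD+AAAAAAAAQf8H4AD+AAAAAAAAAf8HwAD+AAAQAAAAAf4DwAD+AAAYAAAAA+ADgAB+IAAYAAAAAQB/wAB+MAAcAAAAAAA/8AB+MAAcAAAAAAA//AB+MAAQAAAAAAA//gB+OADwAAAAAAA//AB+OAHgAAAAAAAf+AB+OAPgAAAAAAAH4AB+eAPgAAAAAAAAYAB+eAfAAAAAAAAAAAB+eA/AAAAAAAAAAAB8eB+AAAAAAAAAAAB8eB+AAAAAAAAAAAB8+D+AAAAAAAAAAAB88D+AAAAAAAAAAAD48D+AAAAAAAAAAAD48D+AAAAAAAAAAAH58D+AAAAAAAAAAAHx8B/AAAAAAAAAAAHx8B/AAAAAAAAAAAHx8B/gAAAAAAAAAAHh8A/gAAAAAAAAAADB4AfwAAAAAAAAAAAB4Af8AAAAAAAAAAABwAP+AcAAAAAAAAABgAD/AcAAAAAAAAAAAAB/gMAAAAAAAAAAAAA/wAAAAAAAAAAAAAAf4AAAAAAAAAAAAAAP4AAAcAAAAAAAAAAA4AAAeAAAAAAAAAAAcAAAeAAAAA="/>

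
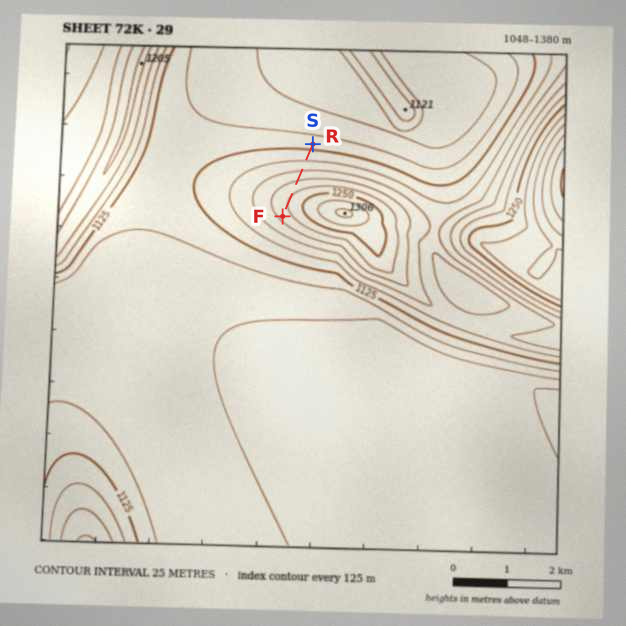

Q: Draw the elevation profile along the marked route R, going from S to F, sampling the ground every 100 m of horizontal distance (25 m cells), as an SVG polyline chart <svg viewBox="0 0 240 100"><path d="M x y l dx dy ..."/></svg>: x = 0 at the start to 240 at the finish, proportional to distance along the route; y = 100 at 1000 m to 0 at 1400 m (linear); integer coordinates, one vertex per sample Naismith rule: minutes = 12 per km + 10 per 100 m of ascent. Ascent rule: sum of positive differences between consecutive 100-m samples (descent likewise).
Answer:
<svg viewBox="0 0 240 100"><path d="M0 71l16-2 16-2 15-3 16-3 16-3 16-3 16-3 15-3 16-2 16-2 16-1 16-1 15 1 16 1 16 3 3 0"/></svg>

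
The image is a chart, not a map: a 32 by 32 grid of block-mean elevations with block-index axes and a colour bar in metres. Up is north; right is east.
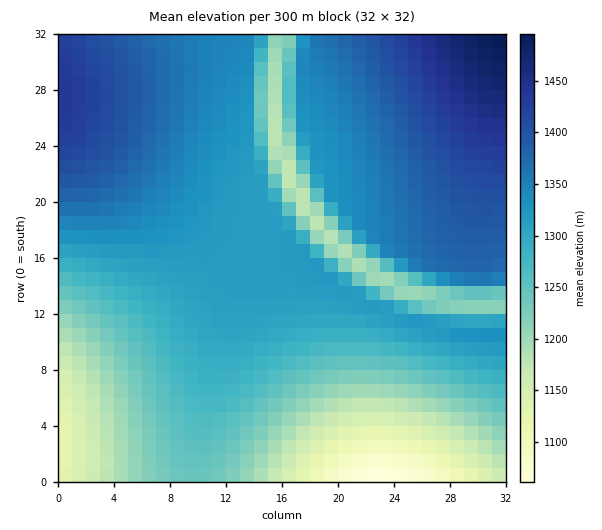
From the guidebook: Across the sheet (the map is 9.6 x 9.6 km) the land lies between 1050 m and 1500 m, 1300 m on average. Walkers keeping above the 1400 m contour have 10.8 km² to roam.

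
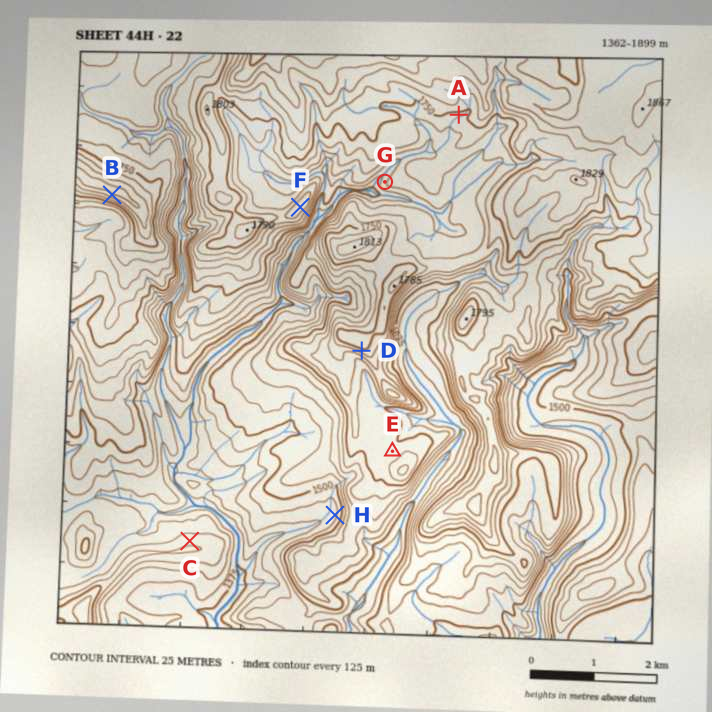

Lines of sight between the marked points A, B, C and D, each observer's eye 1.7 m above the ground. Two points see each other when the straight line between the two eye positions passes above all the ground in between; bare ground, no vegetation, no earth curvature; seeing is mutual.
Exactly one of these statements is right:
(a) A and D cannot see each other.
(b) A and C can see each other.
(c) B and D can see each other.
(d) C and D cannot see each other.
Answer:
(a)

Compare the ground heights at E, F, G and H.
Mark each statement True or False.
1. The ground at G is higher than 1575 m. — True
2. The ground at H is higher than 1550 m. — False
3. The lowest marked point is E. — False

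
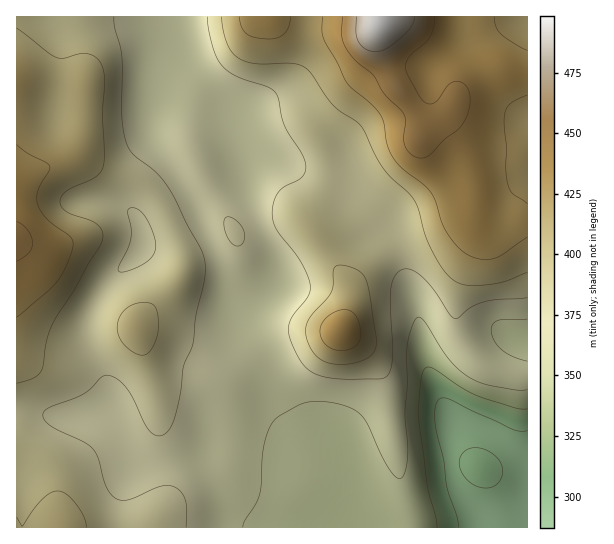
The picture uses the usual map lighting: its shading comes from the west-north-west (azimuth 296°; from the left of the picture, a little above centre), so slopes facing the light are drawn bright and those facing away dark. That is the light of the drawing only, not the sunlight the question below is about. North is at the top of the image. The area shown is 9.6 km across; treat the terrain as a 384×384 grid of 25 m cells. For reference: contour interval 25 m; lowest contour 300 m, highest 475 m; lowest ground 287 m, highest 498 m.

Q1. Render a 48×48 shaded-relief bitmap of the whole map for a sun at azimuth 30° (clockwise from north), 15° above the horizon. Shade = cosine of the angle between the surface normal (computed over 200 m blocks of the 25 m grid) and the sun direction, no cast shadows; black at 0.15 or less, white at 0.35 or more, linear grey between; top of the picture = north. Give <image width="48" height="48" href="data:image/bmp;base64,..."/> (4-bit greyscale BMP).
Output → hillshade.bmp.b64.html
<image width="48" height="48" href="data:image/bmp;base64,Qk32BAAAAAAAAHYAAAAoAAAAMAAAADAAAAABAAQAAAAAAIAEAAATCwAAEwsAABAAAAAAAAAAAAAAABEREQAiIiIAMzMzAERERABVVVUAZmZmAHd3dwCIiIgAmZmZAKqqqgC7u7sAzMzMAN3d3QDu7u4A////AIiImqqpmZmZmZiIiIiIiIiIiImrupiIiIiJmruqmZmZmZiIiIiIiIiIiIm8upiIiJmZqruqmZmZmZiIiIiIiIiIh4rMuYd4iJmZqrqpmZmaqZiIiIiIiIiId4rMqHd4iIiZqqqZmZmaqZiJmIiIiIiId5vLmHeImYiZqqmZiIiZmZiZmIiIiIiHd5vLl3iZmYiaqqmYiIiJmZiZmIiIiIiHd5vLmImqmZmqqqmYiIiJmYiIiIiIiIh3eKzLmZqpiJqrqpmYiHiJmIiIiIiIiIh2eLzLmZmYdqqqmZmYh3eJmIiIiIiIiId2ebzKmId2VZmYiIiIh3eJiIiIiIiIh3dmeby6h2VDM4d3d4iId3iJiHiIiIiHd2Zmeau5ZTIiM2Zmd3iHdniZiIiIiId2ZVVWeaunQhEiNGZ3eIh3ZniZiIiIiIdlQ0RWebuVIRI1ZneIiIh2VnmZiImZiHZTIjNFert0IjVomYiZmZhlVnmZiJmZiHZDIiNGi7pjM1iaqomZmZdlVoiYiZmZmHVCIjRoq7lkRXq7qoiZmZdlZ4mYmZmZiHVDNFebu6hUVpq6mYiJmYdmeJmZmamZiHZVZ4q8y6hUV5qYd4iIiYh3iZmZmamYiId4irzMu6hlZ4h2ZXd4iIiJmqmImZmIiImZq8zLupdVZ3ZURHd3iIiZqqmImZiIiImImau7upZUVVRDRHd3iIiZqqmImZh3iIh2Z5qqqXVEREREVXd4iIiJmqmZqph3iIdlV4qqqGVERFRVVneImIiImZmZqpd3iHZUaJqqmGVERVVmZoiJmYiIiYiJupd3iGVFeKqqmHZUVVZ3domqqpmZmIeKuod4h2RGiaqpmHZUVWd4d6q8y7uqmHeKuYeJl1VXmamZmHZUVniIiLzN3cy6mHeaqXial2Z5mqmYiHVFZ3iZiLzN3My6h3iamImql3eJqpmIh2VFd4iZmbu7qpmYd3iqmImqmImaqZmIdlRGd4iZmamYd3d3d4mpiJqpiImpmZiHZTNGd4iZmpmHZmZ3iKqpiJqZiJmZiIh2UyJGd4mZmZmYd3iJqruYeJqYiJmIiIh1MiNXd4mpmKqpmImqu7qHiamYiId2eIdkMjRnd4mZiKqqqZqru6mImqmYiHZmd3dUM0Z4eImZmaqqmZq7upiImqmIh2ZWd3ZURWiIiImZmZqqmZq7qpiJqpmIh2Znh2ZVVXiYiImZmZqZiJqrqZiZmZiId2Z4d2VURXiYiJmZmZmYiImrqZiJmYiHdmeIdVRDNHmZiJmYiJmYiImqqZiIiId2Zmd2VUQzRoqZiamYd5mYiImrqYiIiHZURWZlVVREaKqpmqmHd6qpmJq7qYiIh2QzNFVVVVRFeaqZmqmIiLuqmau7qYiIh1MjREVWVUM0aJmJqqmZqru6qqu7qYiIhkM0RVVmVDIkV3eImpmau7uqmqu6qYiIdkNFVmd2VDM0Znd5mZmau6qpmZqqmZiIdkRWZ3iHZVRWd3iJmYmaqqqZmZmqmZiIdURWd4iIdlVWeIiaqYiaqg=="/>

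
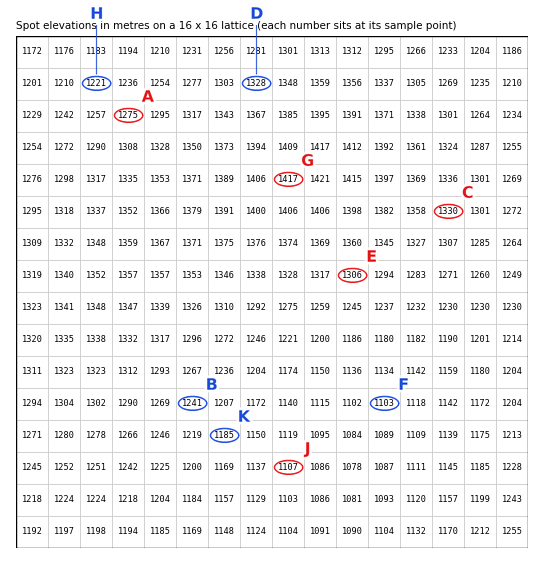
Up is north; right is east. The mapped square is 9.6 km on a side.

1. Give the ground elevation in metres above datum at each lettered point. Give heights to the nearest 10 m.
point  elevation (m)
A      1270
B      1240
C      1330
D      1330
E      1310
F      1100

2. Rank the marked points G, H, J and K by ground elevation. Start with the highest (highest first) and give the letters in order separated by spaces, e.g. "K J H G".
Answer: G H K J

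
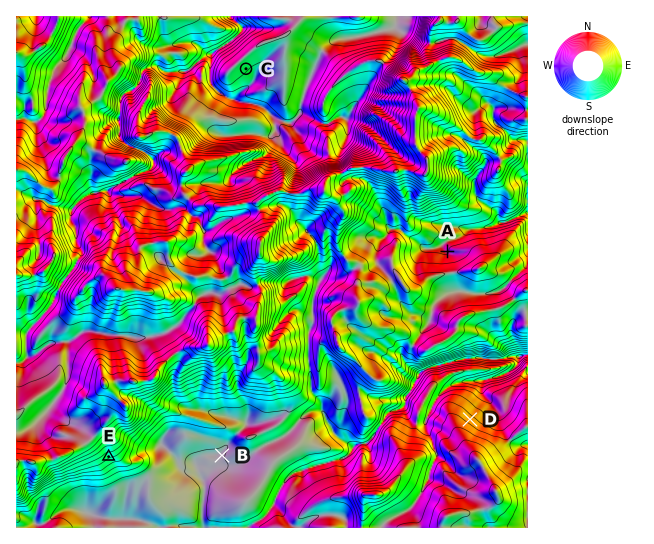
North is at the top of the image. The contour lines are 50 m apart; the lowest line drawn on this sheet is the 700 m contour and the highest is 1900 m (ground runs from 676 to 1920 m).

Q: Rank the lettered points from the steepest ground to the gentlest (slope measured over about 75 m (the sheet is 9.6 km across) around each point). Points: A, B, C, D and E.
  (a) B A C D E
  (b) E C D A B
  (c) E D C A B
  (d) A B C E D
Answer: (c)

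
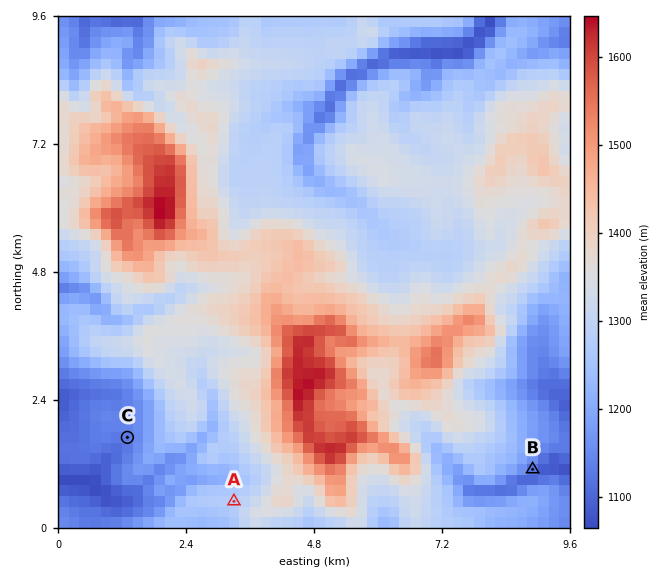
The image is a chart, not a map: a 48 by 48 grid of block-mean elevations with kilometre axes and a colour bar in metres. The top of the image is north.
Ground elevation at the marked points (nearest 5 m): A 1280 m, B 1120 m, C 1130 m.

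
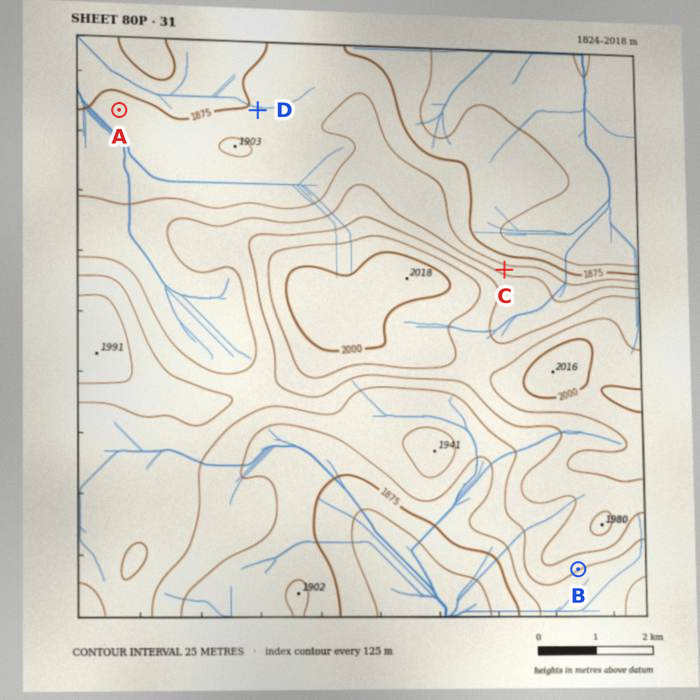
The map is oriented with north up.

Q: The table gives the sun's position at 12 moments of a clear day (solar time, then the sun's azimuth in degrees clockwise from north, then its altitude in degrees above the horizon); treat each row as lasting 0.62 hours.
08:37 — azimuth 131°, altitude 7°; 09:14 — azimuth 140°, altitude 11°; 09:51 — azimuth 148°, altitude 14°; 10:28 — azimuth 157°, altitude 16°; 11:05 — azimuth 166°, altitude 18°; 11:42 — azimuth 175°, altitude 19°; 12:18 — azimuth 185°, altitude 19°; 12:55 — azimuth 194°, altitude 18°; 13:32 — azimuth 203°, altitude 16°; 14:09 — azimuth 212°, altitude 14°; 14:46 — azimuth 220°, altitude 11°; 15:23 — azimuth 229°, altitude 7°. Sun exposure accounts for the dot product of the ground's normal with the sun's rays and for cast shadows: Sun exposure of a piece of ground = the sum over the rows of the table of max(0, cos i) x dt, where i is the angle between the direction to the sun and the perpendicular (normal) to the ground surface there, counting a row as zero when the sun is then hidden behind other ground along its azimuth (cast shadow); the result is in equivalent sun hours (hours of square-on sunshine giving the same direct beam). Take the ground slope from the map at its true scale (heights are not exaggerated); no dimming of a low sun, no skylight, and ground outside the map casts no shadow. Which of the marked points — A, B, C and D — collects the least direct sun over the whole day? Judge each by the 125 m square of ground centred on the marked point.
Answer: C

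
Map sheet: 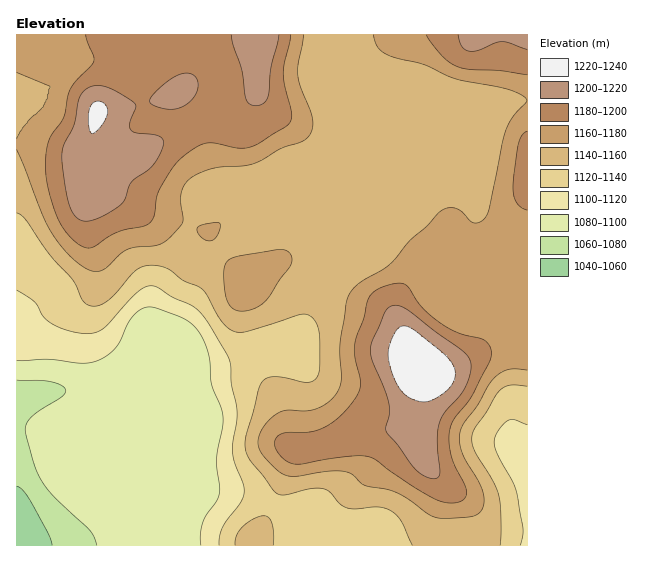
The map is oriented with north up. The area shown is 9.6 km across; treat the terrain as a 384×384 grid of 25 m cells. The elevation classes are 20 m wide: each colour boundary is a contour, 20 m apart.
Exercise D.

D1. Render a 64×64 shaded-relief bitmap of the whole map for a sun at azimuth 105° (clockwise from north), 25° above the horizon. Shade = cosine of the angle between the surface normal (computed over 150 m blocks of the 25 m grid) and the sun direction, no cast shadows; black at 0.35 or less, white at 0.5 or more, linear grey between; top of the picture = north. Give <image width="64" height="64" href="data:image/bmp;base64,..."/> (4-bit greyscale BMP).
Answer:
<image width="64" height="64" href="data:image/bmp;base64,Qk12CAAAAAAAAHYAAAAoAAAAQAAAAEAAAAABAAQAAAAAAAAIAAATCwAAEwsAABAAAAAAAAAAAAAAABEREQAiIiIAMzMzAERERABVVVUAZmZmAHd3dwCIiIgAmZmZAKqqqgC7u7sAzMzMAN3d3QDu7u4A////AHd2VVVmZmZmZ3iHUyETV5qpiHd3d3d2ZmZ3d4d3iry6d3ZVVmZmZmZneIdkIRJGiamId3d3d3ZmZmd4iHeKvLp3ZVVmZmZmZmZ4h2QhEkV5mYh3d3eHd2ZmZniIiJrMundlVWZnd3ZmZneIZTIiNGiZiHd3eIiHZlVWeJmZq8y6dlVVZmd3d2Zmd4h2QyI0V4mYh3Z3iYh2VVZ4mqvM3KllRFZnd3d3dnd3iHZUMzRWeJiHZmeJmHZVVWeavN3cqWVEVnd3d3d3d3iHdlQzNEVomZh2VniIdlVWaJvN3dyoVURWeId3Zmd4iHd2VDNERGeamYZlZ3d2VVZ5q83dy5hUNFeIiHZmZ4iIh2ZUM0REV5qqmHZmZ2ZVZ5q8zMy6h1Q0V4mYd2ZniIh3ZUMzNENGiruph3ZmZVVorMzMzKl3VDRXmZh3dmZ4h3d1MyIjMzV5qqqph2ZVVWm93dzLmHdUNGeZh3d3d3d3d3UyERIjNGiZmZmYdmVVec7u3LqHd1Q0Z5mHd3d3d3d3djEAABI1Z3d3iIh3ZlZ63//suYd3VEVniYd3d3d3d3d3QQAAAjVmZlZnd3dmZnrf/+26h3dVRWeIh3d3d3d3d3dRAAACNWZVRFVmZmZmet///cqXd1VVZneId3d3d3d3d1IAABJFZlVERFZmVmZ6z//+3Kh3ZVVmZniHd3d3d3d3UhERI0VmZUM0VWVVVnnO///tuXdmVWZmZ3d3d3d3d3ZTIiI0VndlQzNFVURWeb3v//65h3ZmZmZmd3d3d3d3dkMiM0RWd2VDIjRUM1aJrO///8qId3d3ZmZnd3d3d3dlMzNEVWZ3ZUMiNEMjRoms3///2oiIiHd3d3d3d3d3d2QzM0VWZ3dlQyIzMhJGiave///amJmYiHeIiId3d3d3ZDMzRWd3d2VDIiMyEkZ4m83v/sqYmZmIiImZmHd3d3dkMzRFZ3d3ZUIiIiIjRniavN3duoiIiIiImaqph3d3d2MzRFZnd3dlQhESIiNWeJqru7u5iIiIh3iJq7qXd3d3UyNFZ3d3d2VCEREiNFeJmqqZqqmHiId3eImry6h3d3dSI0Z3d3d3ZUIRESIkZ5mqqYiJmId3d3d3iavMuHd3dkIjV4iIiHd2QxERESNoqqqYd3iIiHd3d3eJq93Jh3dlQiNXmZmIh3ZTIiIhJGmruodlZ4iId3d2Z3is3cuXd2VCI1eaqpmIdlQyIiIkeruphlVniIh3d2ZWeKze25d3ZkMjR5q7qYh2VDMiI0aKu6h2RFZ4iHd3ZVVnm93bl2ZmVDI1iru6mHZVQyIjV5u7l3ZUVnd3d3dlVFeKzduXZmdlMjR5vLqZh2VDIjRXm7qHdlVWd3d3d2VUVoq8y5dlZ3VDNGm8uqmHdlQyM0aKuod2VWZ3d3d3ZVRXirvLl2VndlQ0WKu6qph3ZUMzRXmqh3dmZ3d3d2ZlRFeau7qYdmd2VERXiZqqqYd2VDM0V5mYd2Znd3d3ZVREaKu7qpiHd3ZmVVZ4iZqph3d2VDRWiZh3dnd3ZnZlQzRpq7qpmZh3Z3d2ZmZ4mql3d3dlM0Z4iId2d3dmZlQzNXmrupmZqYd3iIh2ZmeJmHd3d3ZDRWeIiHd3d2ZlQyI1eauqmZqqh3eJmYdmZ4mHd3d3d2REVniId3d3d2UyIjWJqqqZqrqXd3iamHZneHd3d3d3dURWZ4h3ZmZ3VDISNXmqqpmruph3d5mph3d3d3d3d3d3VEVniIdmVmdUMhI1eJqqmru7mHdmeJqYh3d3d3d3d3d1RFZ4h2VVZlQxEjV4mZmqu7uph2ZniZmId3d3d3d3d3ZUVneHVERmVCESRWeJmqq7u7qHd2Z4mZiHd3d3d3d3d2VWZ3ZUNFZUIRNFZ4maqrvMuph3d3eIiIh3d3d3d3d3dmZndkMjVlQhI0VniZmqvMy7qYd3d3iIiId3d3d3d3d3d3d2QiJFVDIjRWeImZq8zMuqmYiIiIiIh3d3d3d3d3d3d3ZCEkVUMiJFeIiIiazMy6mZmZmZiIiHd3d3d3d3d3d3d1ISNFUyEjV4mIiIq8zLqZiJmrupmZh3d3d3d3d3d3d3UxE0ZTIRJGiZh3eKu7upiIiavLqZqYd3d3d3d3d3d3djETRlQhETWKqYd3iaqqmHeIm8u6q7mHd3d3d3d3d3d2QRI2VDIQFHq6mHd4mamId3iau7q8yod3d3d3d3d3d3dCEjdlQxACaruph3eImYd3eImqq7zLh3d3d3d3d3d3d1MSN3VDEAFZvLmId4iYh2d4iZq7vMqHd3d3d3d3d3d3ZCM3d1MQAEirqYh3iZmHZmeImrvMuod3d3d3d3d3d3d1REd3ZBAAN5qYd2eJqphmZnirzMy5d3d3d3d3d3d3d3ZVV3d0IAE2iYdlVWirqHVVaLzcy6h3d3d3d3d3d3d3d3d3d3UxAUZ4d1REV5qpdURovd3Ll3d3d3d3d3d3d4iHd3d3dkIiRnh3ZUNFeal1RGnO7cuXd3d3d4d3dmd4iIiIh3d3VDNWd3d2VEVomHVEac7uy4d3d3d3iHdmVniZiIiHd3dkNFd3d3dlVWeHZURp3/7bl3d2Z3d3d2VVaJmYiId3d2VEV4d3d3dmZ3ZUNGnP/9yXd2ZmZnd3ZUVniYiHd3d3ZURXiHd3d3d3ZkM0ac7/7Kh3ZVVWZ3dlRFeIiHd3d3dkNFeIh3d3d3dlQzRpzv/sqHdlVVVmd2VEV4iId3"/>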